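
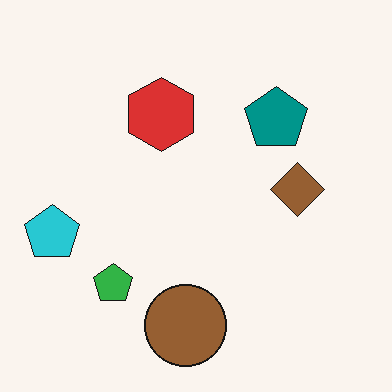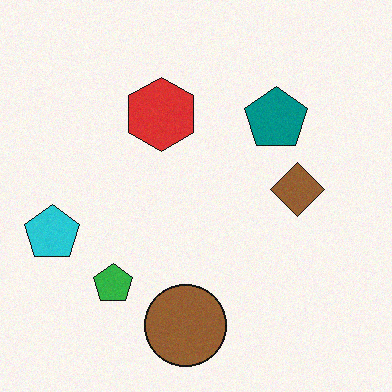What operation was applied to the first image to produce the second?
It was degraded with light additive noise.

Random speckle covers the whole image, including the flat background.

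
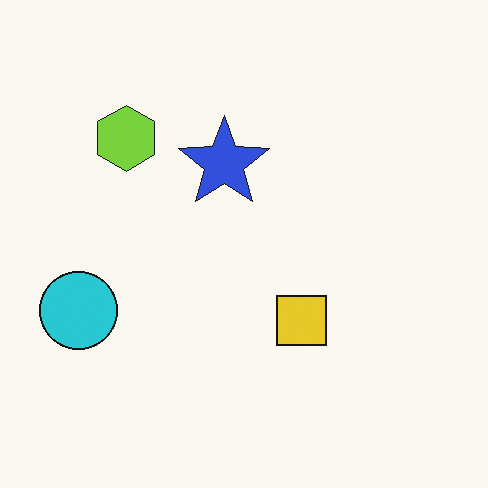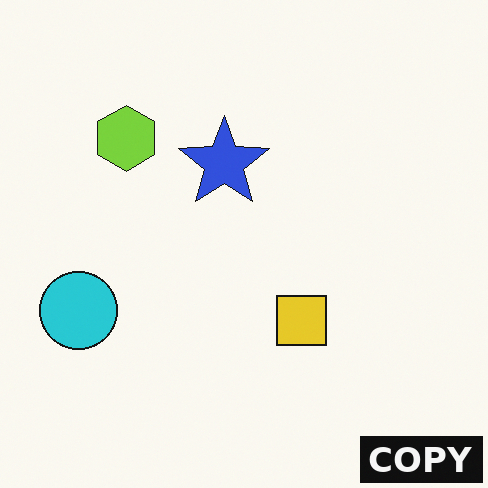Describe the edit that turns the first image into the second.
It was watermarked with the text "COPY" in the lower-right corner.

A dark label reading "COPY" appears in the lower-right corner.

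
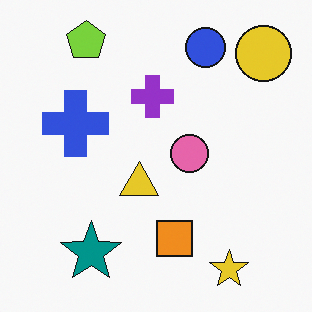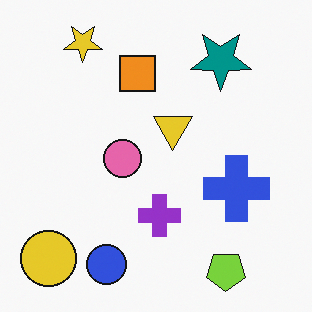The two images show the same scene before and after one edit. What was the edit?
The transformation is: rotated 180°.

The yellow circle sits in the top-right of the first image and the bottom-left of the second — consistent with a whole-image 180° rotation.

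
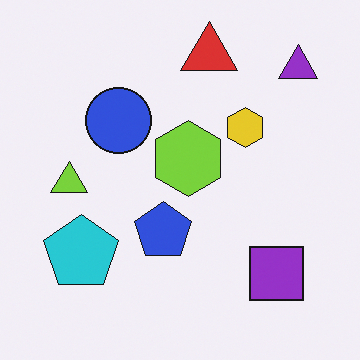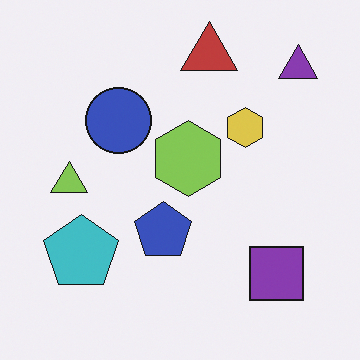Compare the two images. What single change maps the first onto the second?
The image was slightly desaturated.

All colors are more muted and greyish — a global saturation change.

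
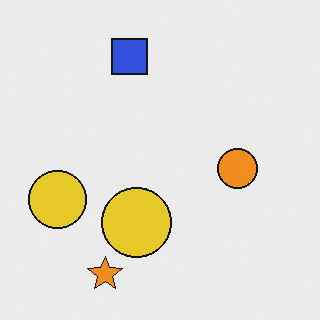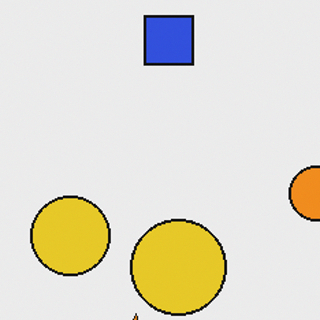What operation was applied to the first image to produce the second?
It was cropped to a modestly smaller region and rescaled.

The visible shapes are larger and the field of view is narrower; shapes near the original edges may be partly or wholly outside the frame — a crop-and-rescale.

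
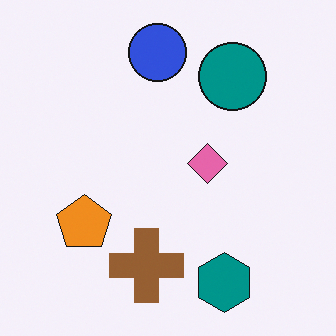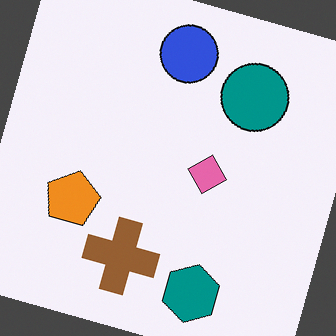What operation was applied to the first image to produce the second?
The second image is the first rotated clockwise by a clearly visible amount.

Every shape is tilted by the same angle and the image corners show triangular fill wedges — a whole-image rotation by a non-right angle.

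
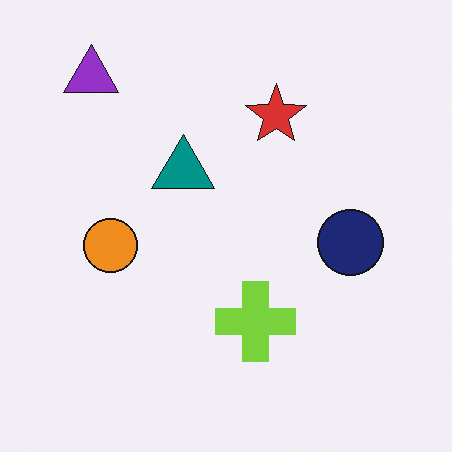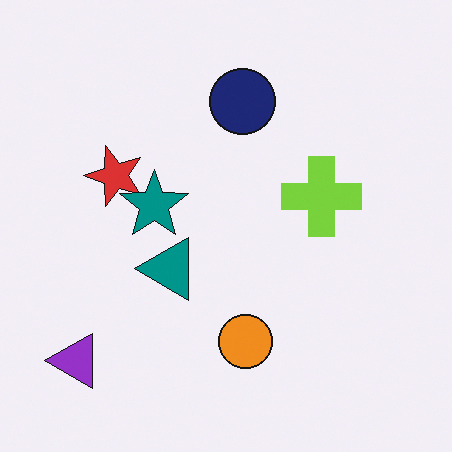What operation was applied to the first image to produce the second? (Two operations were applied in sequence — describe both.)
This is the original image rotated 90° counter-clockwise, then overlaid with an additional teal star.

The purple triangle sits in the top-left of the first image and the bottom-left of the second — consistent with a whole-image 90° counter-clockwise rotation. A teal star appears in the second image that is absent from the first.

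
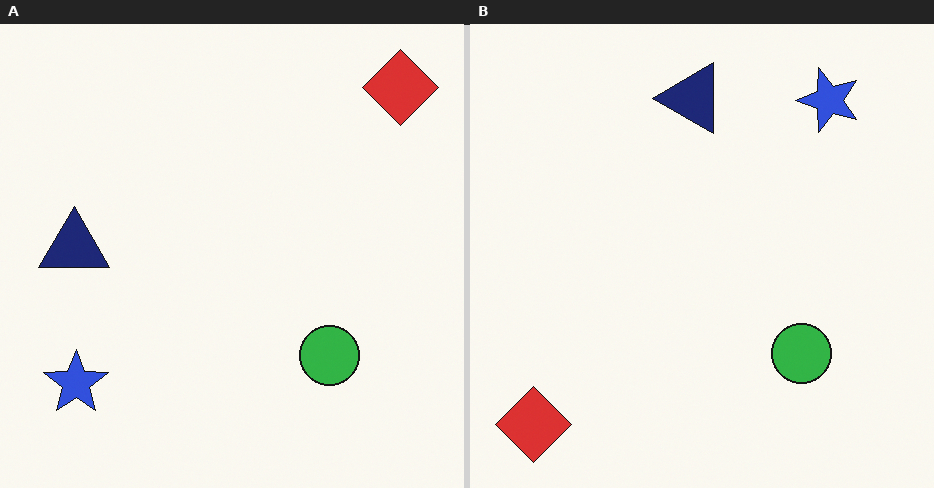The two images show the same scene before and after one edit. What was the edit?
It was transposed (reflected across the top-left ↔ bottom-right diagonal).

Shapes have swapped their row and column positions — what was in the top-right is now in the bottom-left — a diagonal reflection.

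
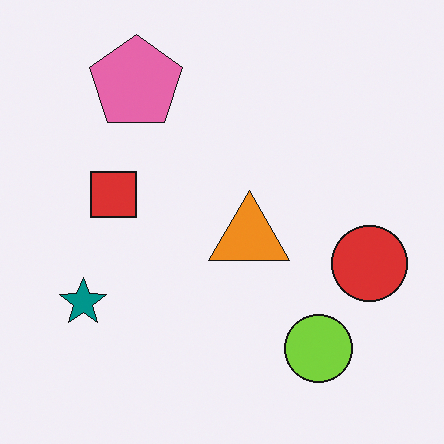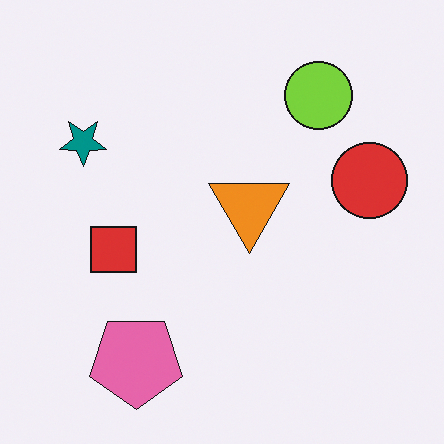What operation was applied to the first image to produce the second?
It was flipped vertically (top ↔ bottom).

The pink pentagon is in the top-left of the first image and the bottom-left of the second — shapes on opposite sides of the horizontal midline have swapped in a mirror flip.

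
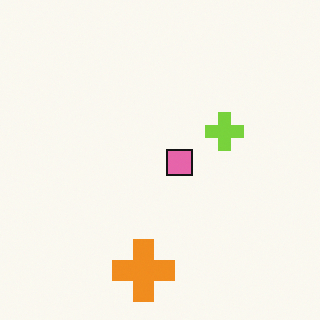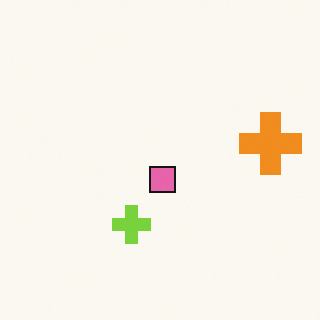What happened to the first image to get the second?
The transformation is: transposed (reflected across the top-left ↔ bottom-right diagonal).

Shapes have swapped their row and column positions — what was in the top-right is now in the bottom-left — a diagonal reflection.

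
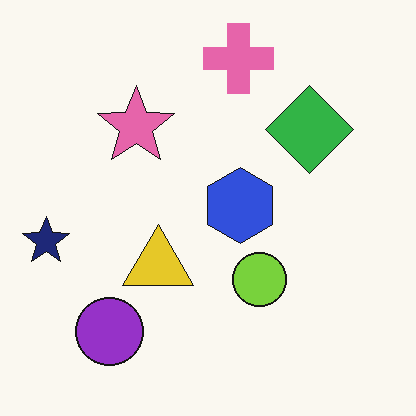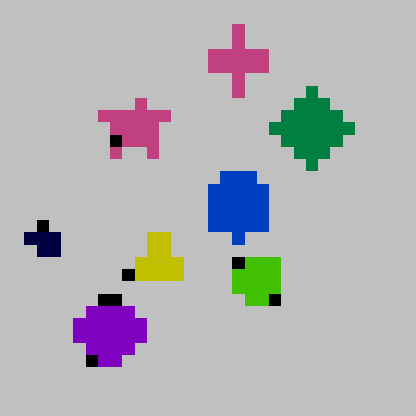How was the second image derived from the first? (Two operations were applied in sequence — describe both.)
It was aggressively posterized, then heavily pixelated into large blocks.

Each flat color has snapped to a coarser quantized level — most visibly, the near-white background has dropped to a flat grey. Shapes are reduced to large square blocks; fine edges and outlines are lost — a downscale-then-upscale (mosaic) effect.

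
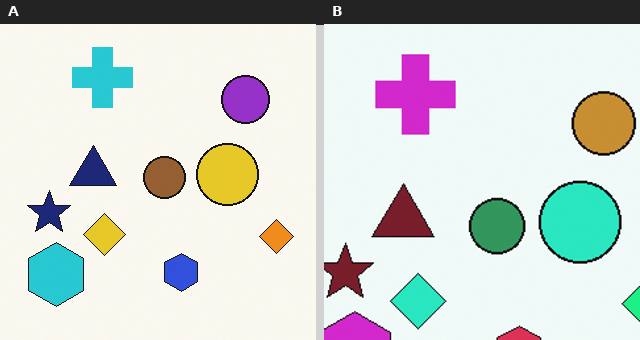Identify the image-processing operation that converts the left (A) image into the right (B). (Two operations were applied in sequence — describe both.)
The right (B) image is the left (A) cropped slightly and scaled back up, then hue-shifted by a moderate amount.

The visible shapes are larger and the field of view is narrower; shapes near the original edges may be partly or wholly outside the frame — a crop-and-rescale. Every shape's color has rotated by the same amount around the hue wheel — a uniform hue shift.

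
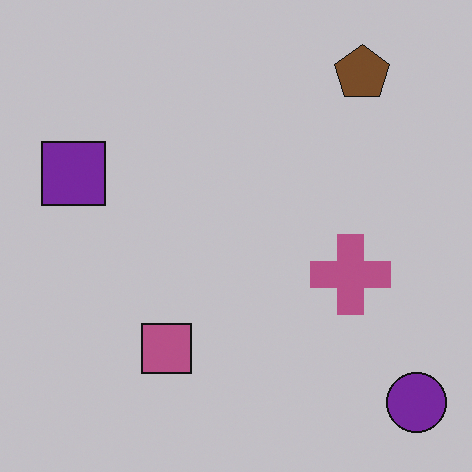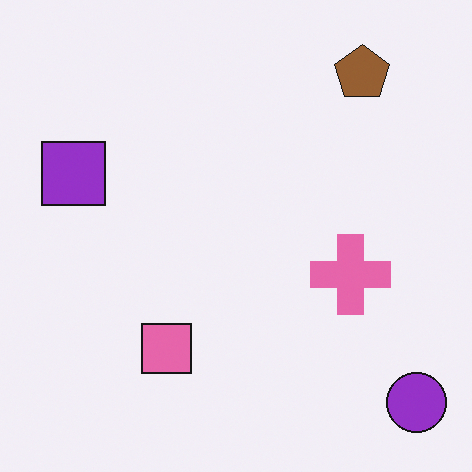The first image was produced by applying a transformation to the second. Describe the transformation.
The first image is the second slightly darkened.

Every pixel — background and shapes alike — is uniformly darkened.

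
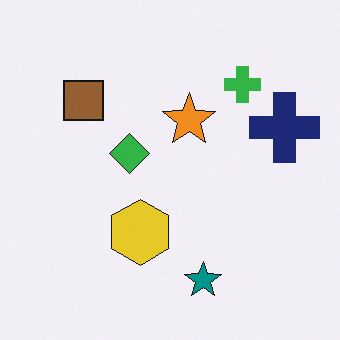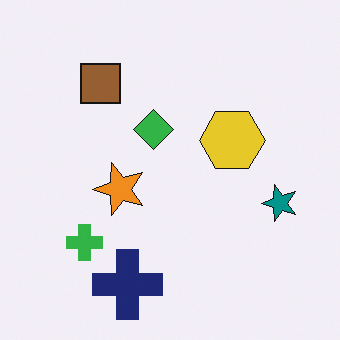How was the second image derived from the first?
Transposed (reflected across the top-left ↔ bottom-right diagonal).

Shapes have swapped their row and column positions — what was in the top-right is now in the bottom-left — a diagonal reflection.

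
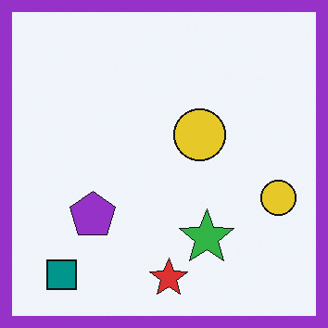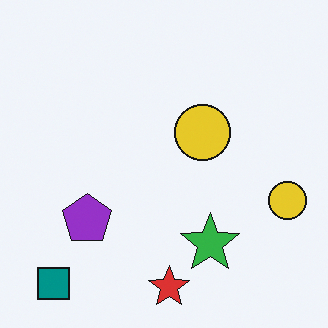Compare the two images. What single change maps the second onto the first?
The image was framed with a purple border.

A solid purple frame runs around the edge of the first image, with the content slightly shrunk inside it.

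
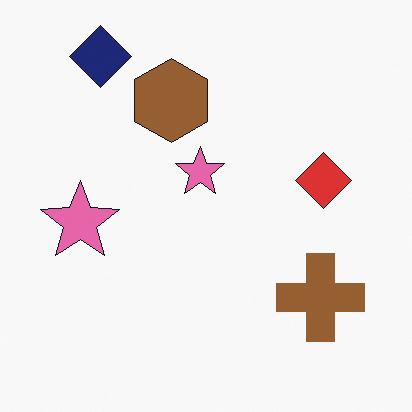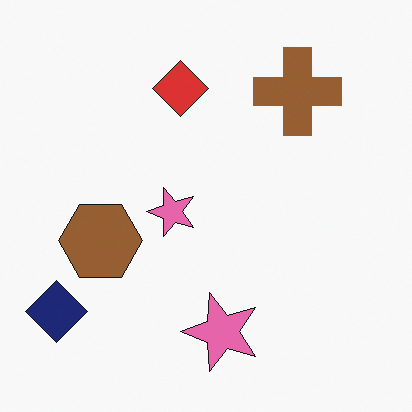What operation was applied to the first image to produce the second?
The second image is the first rotated 90° counter-clockwise.

The navy diamond sits in the top-left of the first image and the bottom-left of the second — consistent with a whole-image 90° counter-clockwise rotation.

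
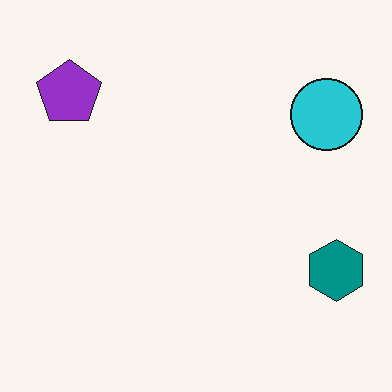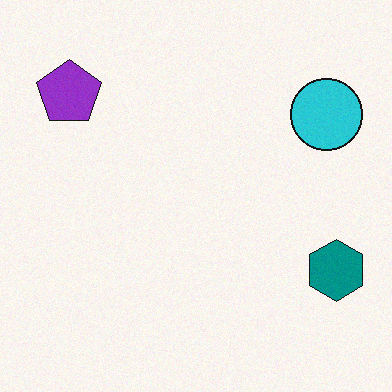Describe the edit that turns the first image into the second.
This is the original image degraded with light additive noise.

Random speckle covers the whole image, including the flat background.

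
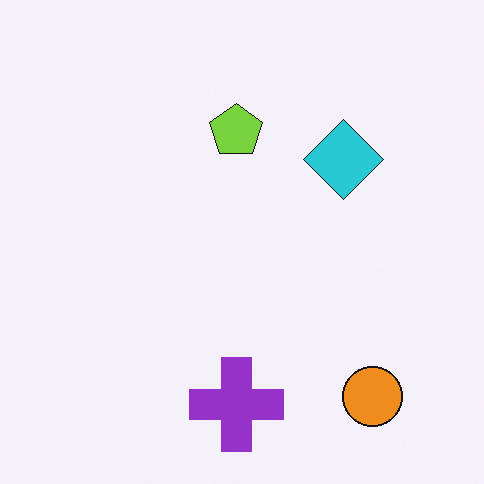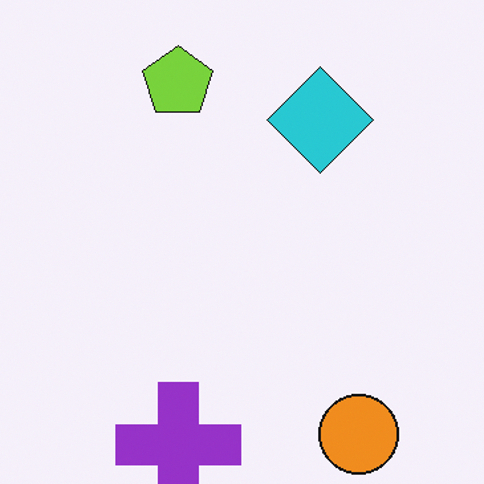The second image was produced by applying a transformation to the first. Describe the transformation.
This is the original image cropped to a modestly smaller region and rescaled.

The visible shapes are larger and the field of view is narrower; shapes near the original edges may be partly or wholly outside the frame — a crop-and-rescale.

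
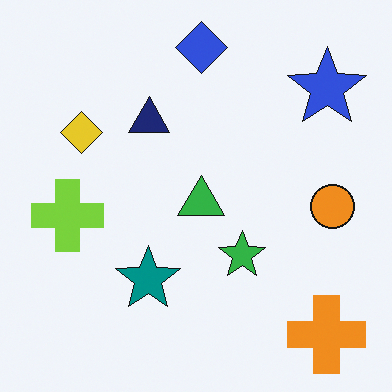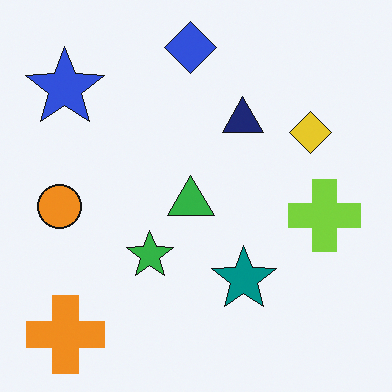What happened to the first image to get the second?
It was flipped horizontally (left ↔ right).

The orange circle is in the right of the first image and the left of the second — shapes on opposite sides of the vertical midline have swapped in a mirror flip.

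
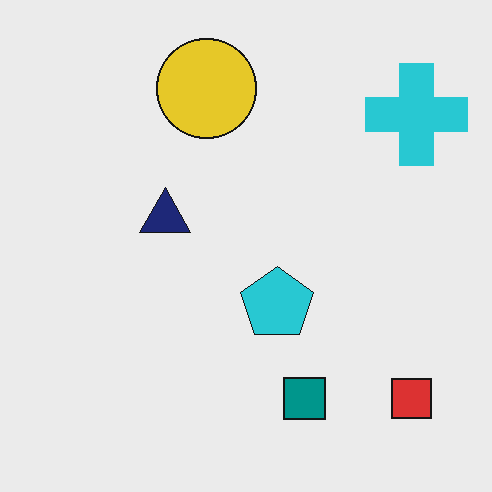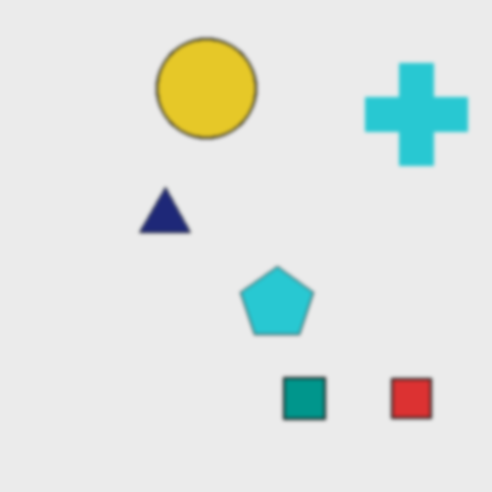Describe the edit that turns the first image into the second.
The image was given a subtle gaussian blur.

Shape edges and outlines are uniformly softened across the whole image.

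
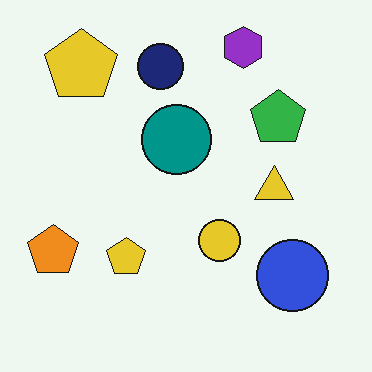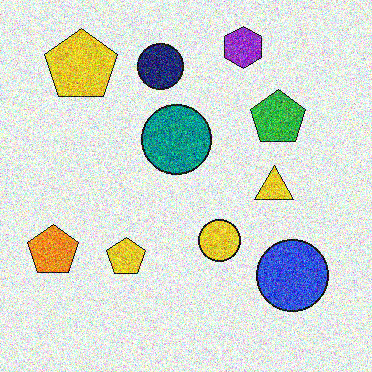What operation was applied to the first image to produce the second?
It was degraded with a thick layer of grain.

Random speckle covers the whole image, including the flat background.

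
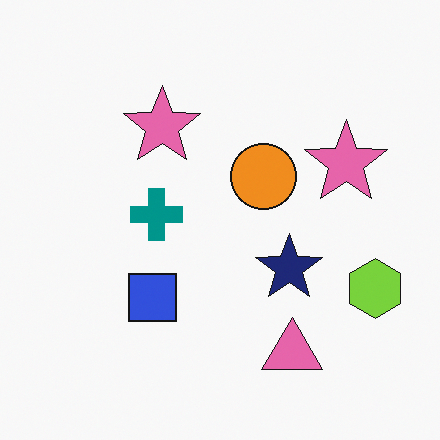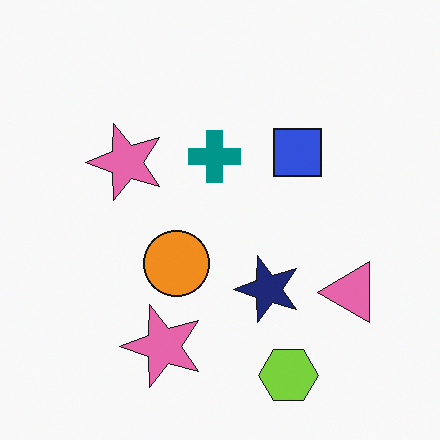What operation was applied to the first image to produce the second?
It was transposed (reflected across the top-left ↔ bottom-right diagonal).

Shapes have swapped their row and column positions — what was in the top-right is now in the bottom-left — a diagonal reflection.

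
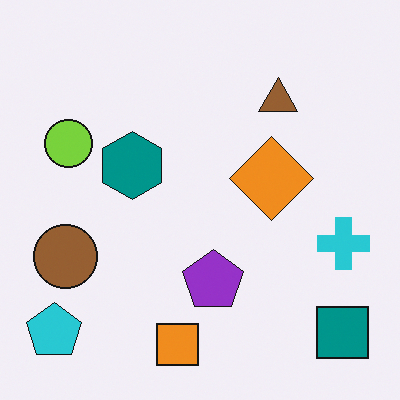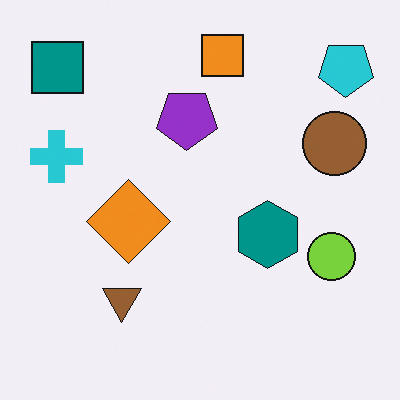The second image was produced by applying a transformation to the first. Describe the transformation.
This is the original image rotated 180°.

The cyan pentagon sits in the bottom-left of the first image and the top-right of the second — consistent with a whole-image 180° rotation.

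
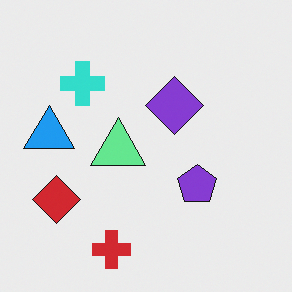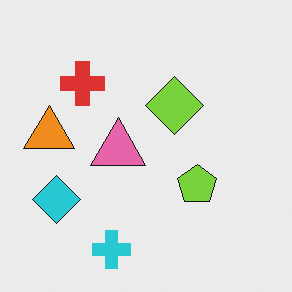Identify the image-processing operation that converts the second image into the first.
Hue-shifted by a large amount.

Every shape's color has rotated by the same amount around the hue wheel — a uniform hue shift.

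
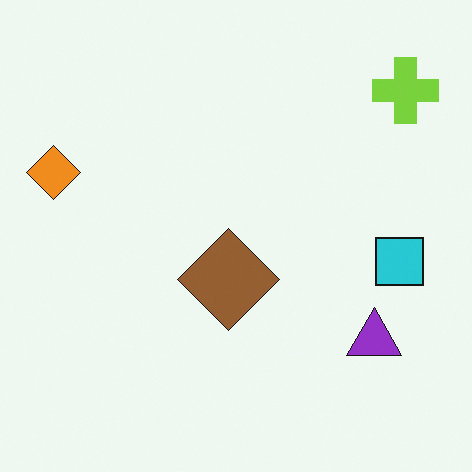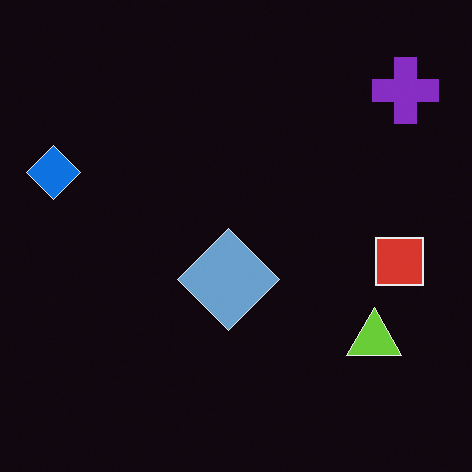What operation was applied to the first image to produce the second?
The transformation is: color-inverted (negative).

The light background has become dark and every shape's color is its complement — a photographic negative.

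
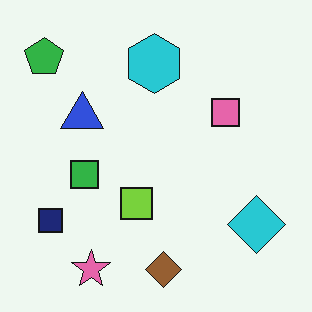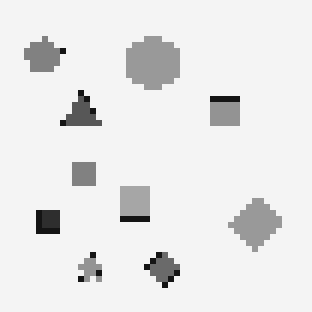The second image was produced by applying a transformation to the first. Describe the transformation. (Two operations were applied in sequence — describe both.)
The image was converted to grayscale, then moderately pixelated.

All color is removed — every shape is now a shade of grey. Shapes are reduced to large square blocks; fine edges and outlines are lost — a downscale-then-upscale (mosaic) effect.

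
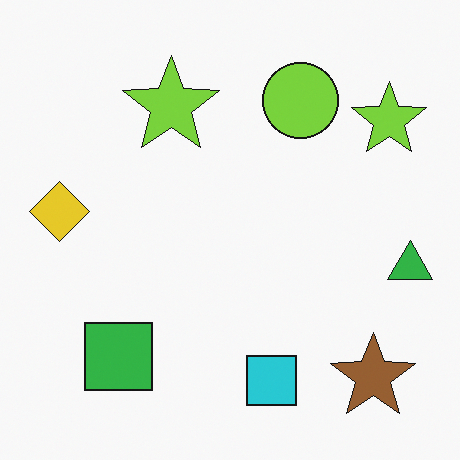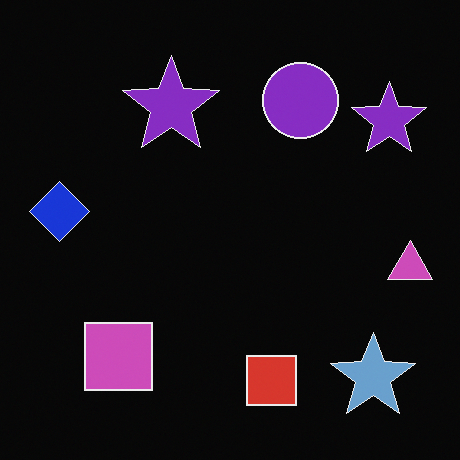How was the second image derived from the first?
This is the original image color-inverted (negative).

The light background has become dark and every shape's color is its complement — a photographic negative.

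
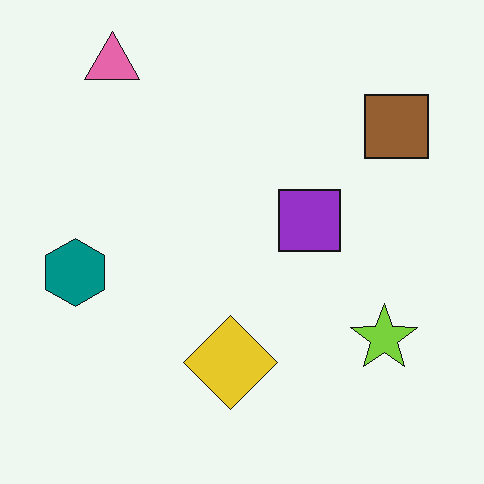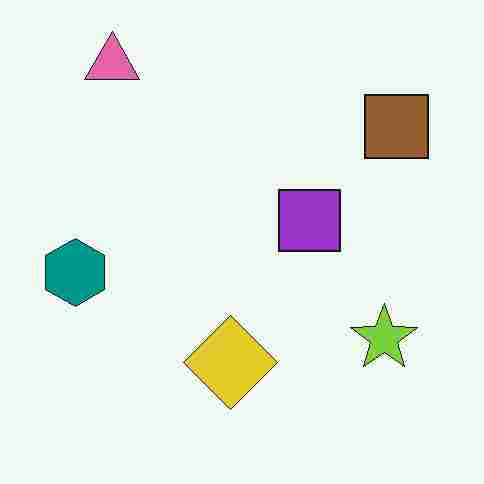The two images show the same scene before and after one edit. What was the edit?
The transformation is: heavily JPEG-compressed with obvious blocking artifacts.

Blocky 8×8 compression artifacts appear around shape edges and the flat background shows ringing — characteristic JPEG degradation.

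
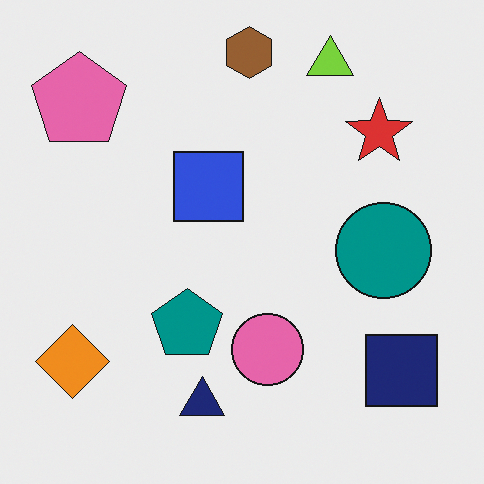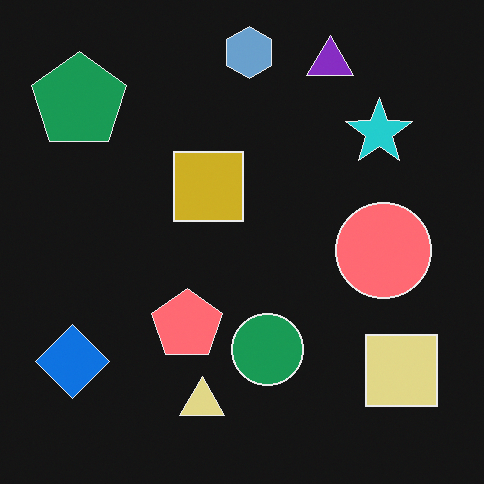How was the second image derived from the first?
The second image is the first color-inverted (negative).

The light background has become dark and every shape's color is its complement — a photographic negative.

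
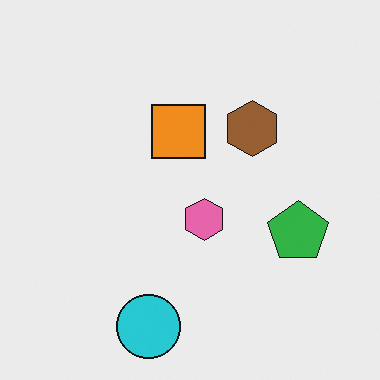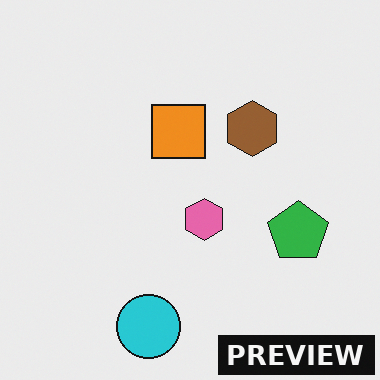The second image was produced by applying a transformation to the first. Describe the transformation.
The second image is the first watermarked with the text "PREVIEW" in the lower-right corner.

A dark label reading "PREVIEW" appears in the lower-right corner.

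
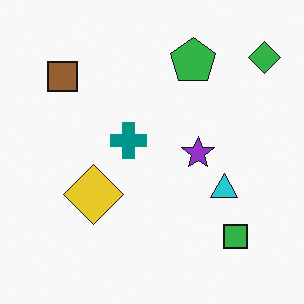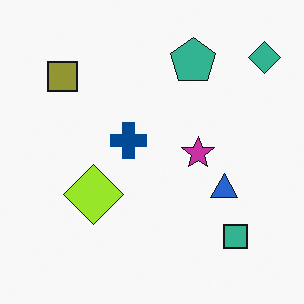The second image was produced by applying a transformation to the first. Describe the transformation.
The image was hue-shifted by a small amount.

Every shape's color has rotated by the same amount around the hue wheel — a uniform hue shift.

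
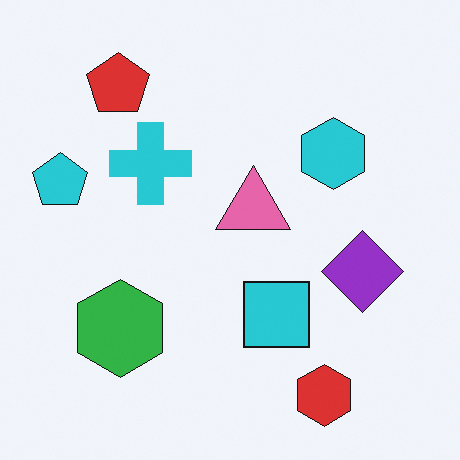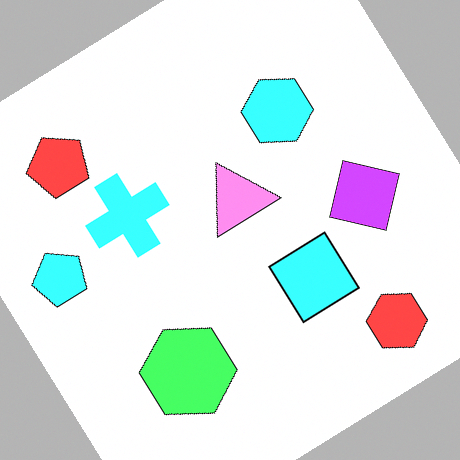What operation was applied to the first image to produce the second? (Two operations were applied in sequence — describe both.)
The transformation is: substantially brightened, then rotated counter-clockwise by a large amount — several tens of degrees.

Every pixel — background and shapes alike — is uniformly brightened. Every shape is tilted by the same angle and the image corners show triangular fill wedges — a whole-image rotation by a non-right angle.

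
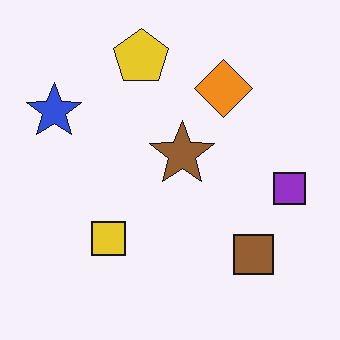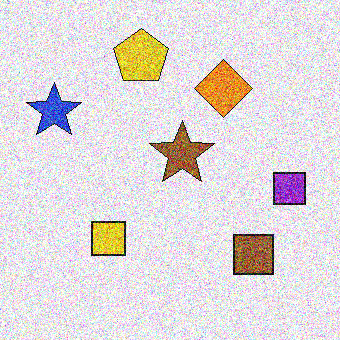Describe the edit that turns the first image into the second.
Degraded with a thick layer of grain.

Random speckle covers the whole image, including the flat background.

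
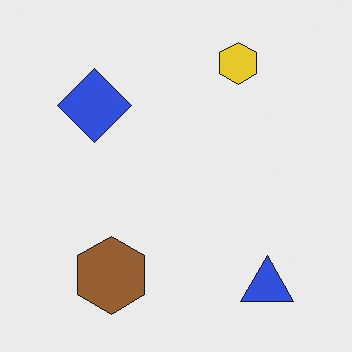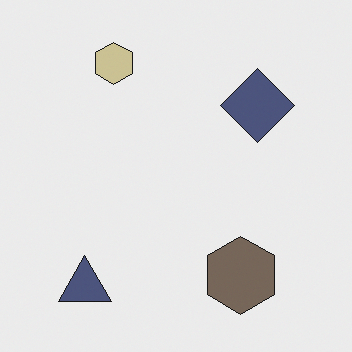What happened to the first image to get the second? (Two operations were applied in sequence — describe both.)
This is the original image made much more muted (saturation change), then flipped horizontally (left ↔ right).

All colors are more muted and greyish — a global saturation change. The blue triangle is in the bottom-right of the first image and the bottom-left of the second — shapes on opposite sides of the vertical midline have swapped in a mirror flip.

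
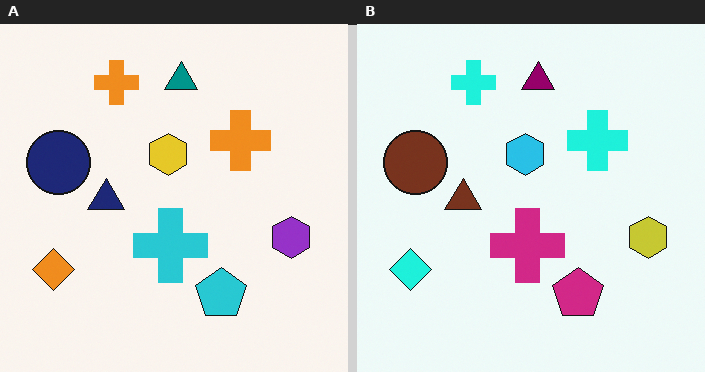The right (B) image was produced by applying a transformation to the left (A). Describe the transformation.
This is the original image hue-shifted by a moderate amount.

Every shape's color has rotated by the same amount around the hue wheel — a uniform hue shift.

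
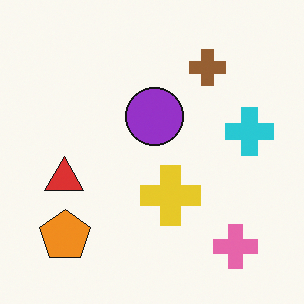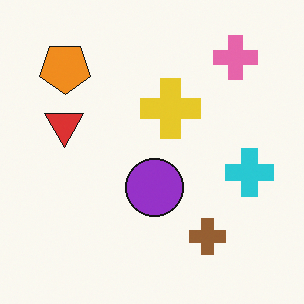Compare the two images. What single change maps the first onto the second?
It was flipped vertically (top ↔ bottom).

The pink cross is in the bottom-right of the first image and the top-right of the second — shapes on opposite sides of the horizontal midline have swapped in a mirror flip.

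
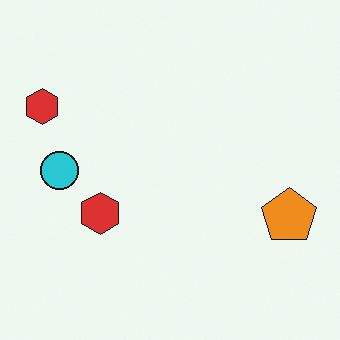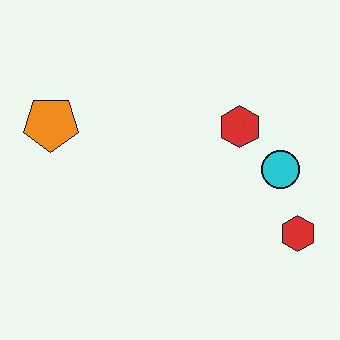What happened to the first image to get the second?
The second image is the first rotated 180°.

The orange pentagon sits in the right of the first image and the left of the second — consistent with a whole-image 180° rotation.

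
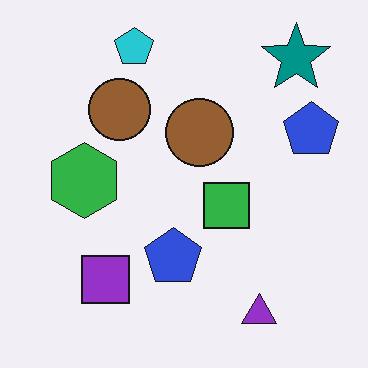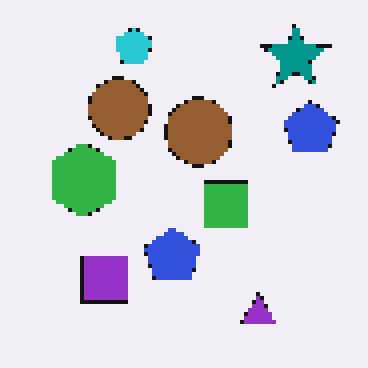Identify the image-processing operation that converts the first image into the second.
This is the original image mildly pixelated.

Shapes are reduced to large square blocks; fine edges and outlines are lost — a downscale-then-upscale (mosaic) effect.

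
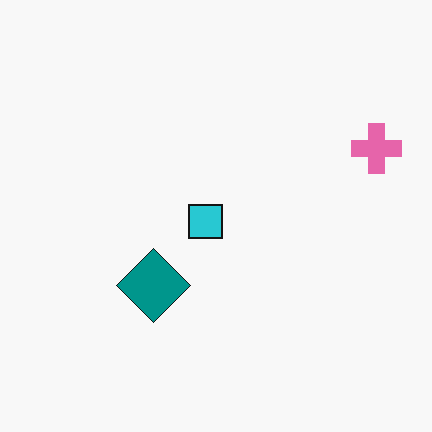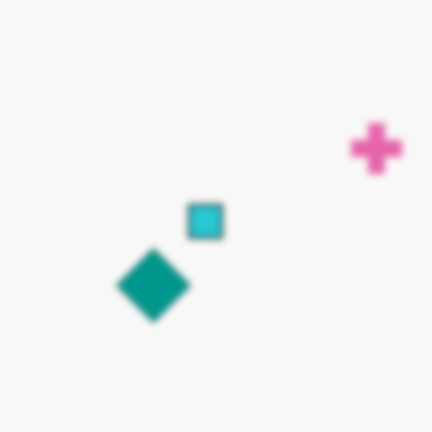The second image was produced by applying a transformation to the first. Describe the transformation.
Moderately blurred.

Shape edges and outlines are uniformly softened across the whole image.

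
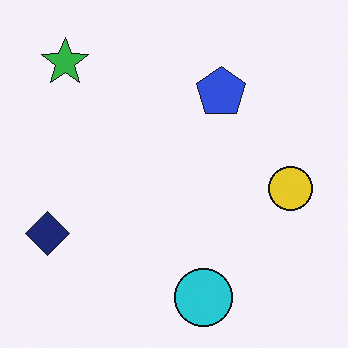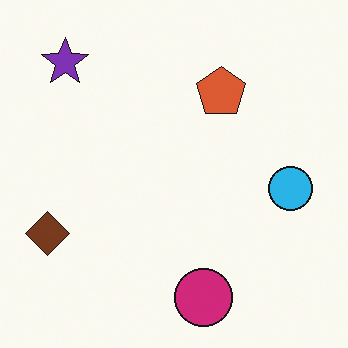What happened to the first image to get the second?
Hue-shifted through roughly a third of the color wheel.

Every shape's color has rotated by the same amount around the hue wheel — a uniform hue shift.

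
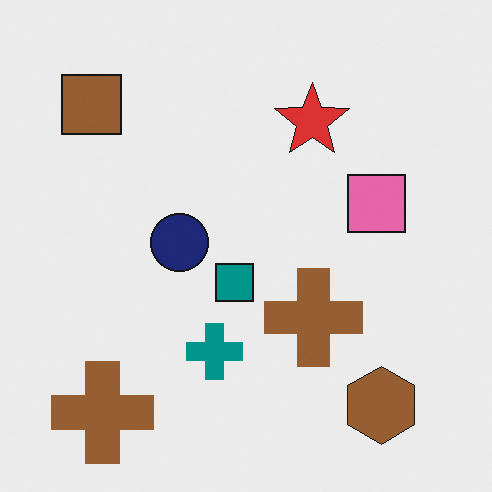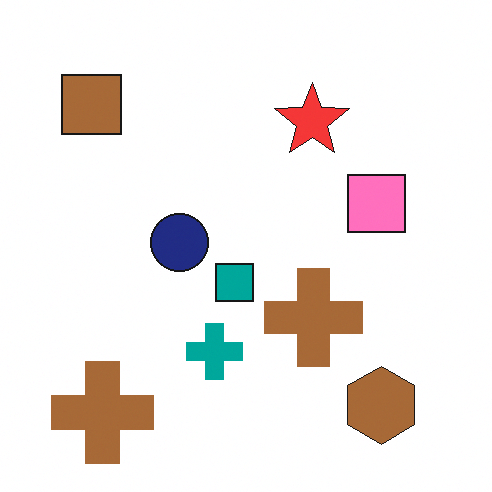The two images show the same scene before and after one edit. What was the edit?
The transformation is: brightened a little.

Every pixel — background and shapes alike — is uniformly brightened.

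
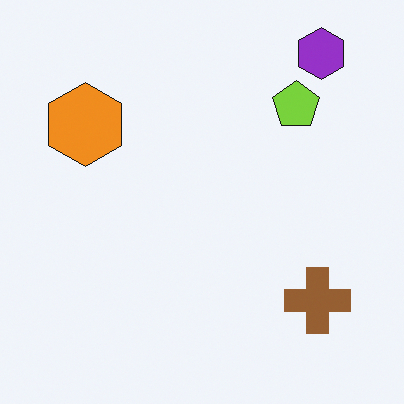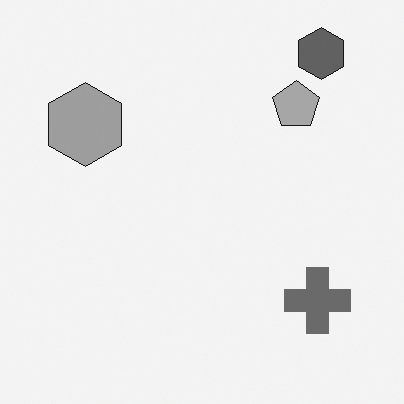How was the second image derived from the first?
The image was converted to grayscale.

All color is removed — every shape is now a shade of grey.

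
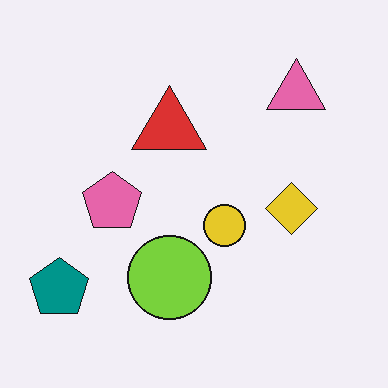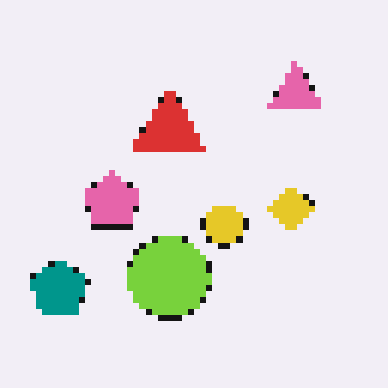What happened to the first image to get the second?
The image was moderately pixelated.

Shapes are reduced to large square blocks; fine edges and outlines are lost — a downscale-then-upscale (mosaic) effect.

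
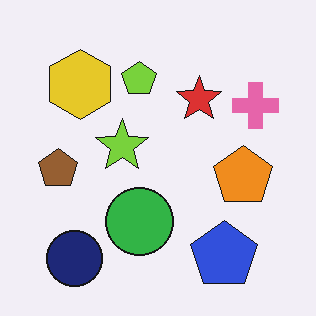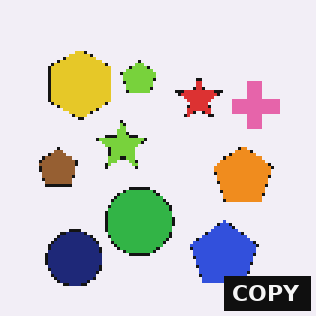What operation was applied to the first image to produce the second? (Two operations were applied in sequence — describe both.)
This is the original image mildly pixelated, then watermarked with the text "COPY" in the lower-right corner.

Shapes are reduced to large square blocks; fine edges and outlines are lost — a downscale-then-upscale (mosaic) effect. A dark label reading "COPY" appears in the lower-right corner.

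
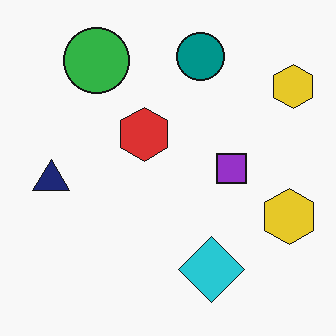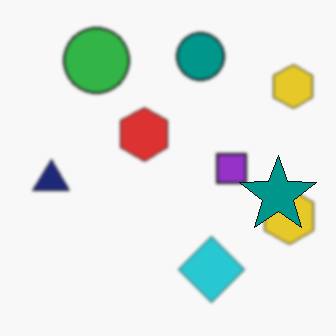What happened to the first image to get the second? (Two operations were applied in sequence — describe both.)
The second image is the first given a subtle gaussian blur, then overlaid with an additional teal star.

Shape edges and outlines are uniformly softened across the whole image. A teal star appears in the second image that is absent from the first.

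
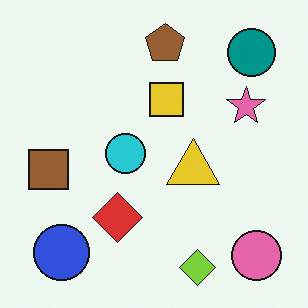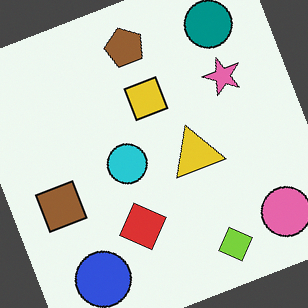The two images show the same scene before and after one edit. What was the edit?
The image was rotated counter-clockwise by a clearly visible amount.

Every shape is tilted by the same angle and the image corners show triangular fill wedges — a whole-image rotation by a non-right angle.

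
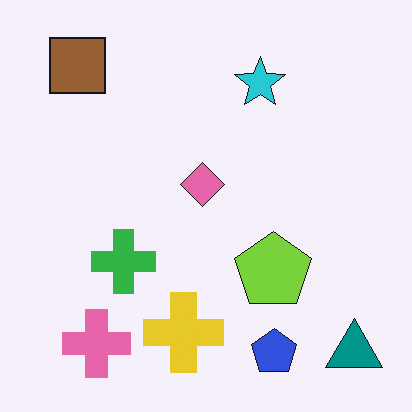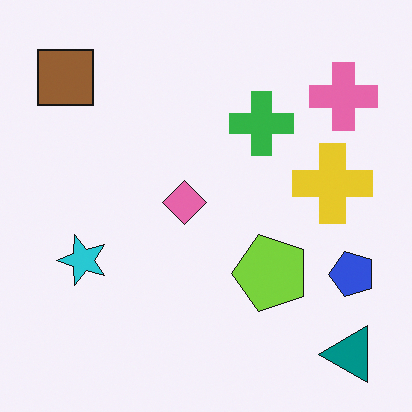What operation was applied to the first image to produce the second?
It was transposed (reflected across the top-left ↔ bottom-right diagonal).

Shapes have swapped their row and column positions — what was in the top-right is now in the bottom-left — a diagonal reflection.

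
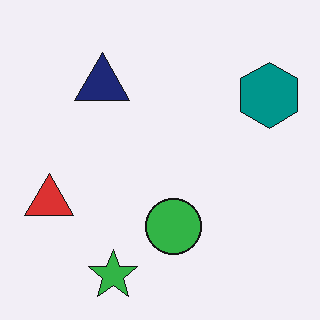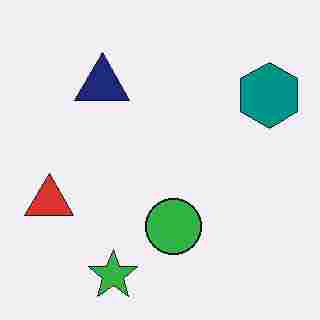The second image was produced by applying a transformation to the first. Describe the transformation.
This is the original image degraded with heavy JPEG compression.

Blocky 8×8 compression artifacts appear around shape edges and the flat background shows ringing — characteristic JPEG degradation.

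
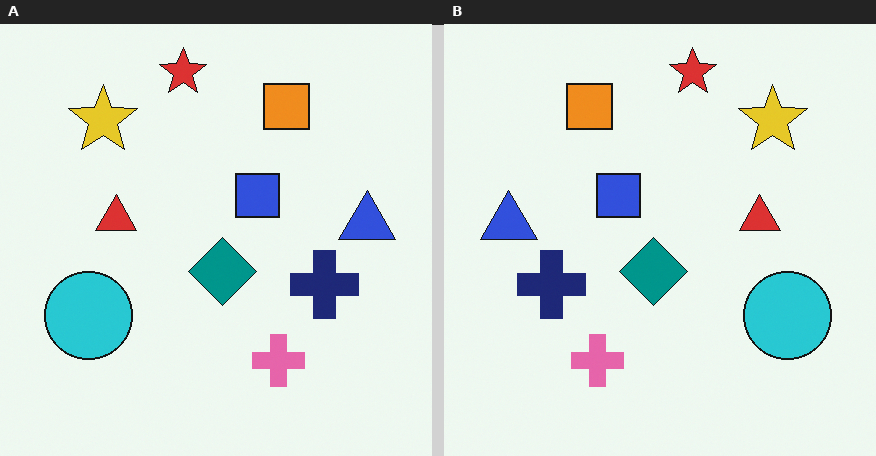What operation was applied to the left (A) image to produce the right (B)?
The image was flipped horizontally (left ↔ right).

The blue triangle is in the right of the left (A) image and the left of the right (B) — shapes on opposite sides of the vertical midline have swapped in a mirror flip.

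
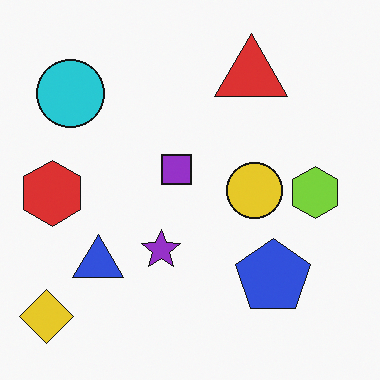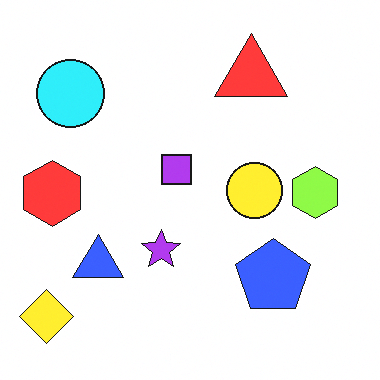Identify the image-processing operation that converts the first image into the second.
It was brightened a little.

Every pixel — background and shapes alike — is uniformly brightened.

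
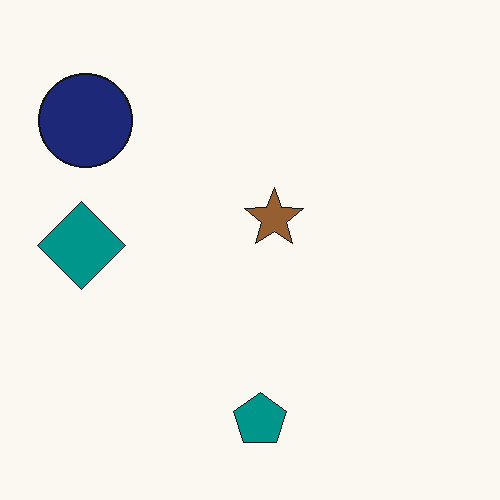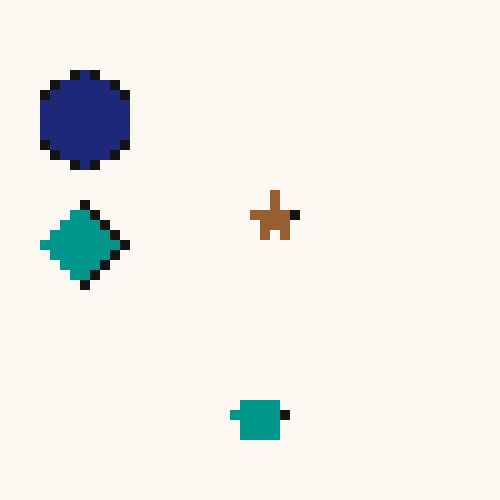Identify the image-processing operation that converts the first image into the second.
The second image is the first coarsely pixelated.

Shapes are reduced to large square blocks; fine edges and outlines are lost — a downscale-then-upscale (mosaic) effect.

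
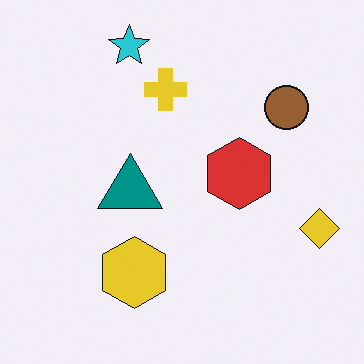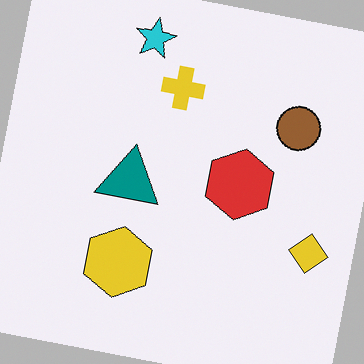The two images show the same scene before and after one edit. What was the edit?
The image was rotated clockwise by a few degrees.

Every shape is tilted by the same angle and the image corners show triangular fill wedges — a whole-image rotation by a non-right angle.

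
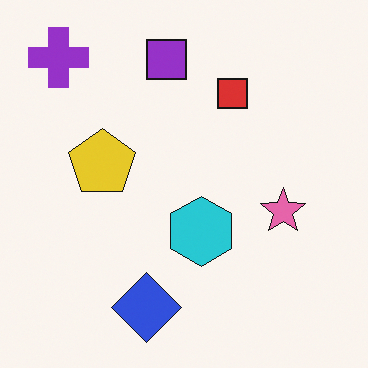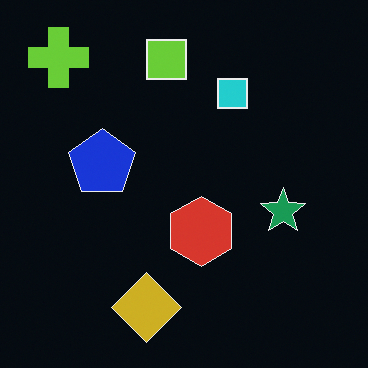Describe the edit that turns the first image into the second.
The transformation is: color-inverted (negative).

The light background has become dark and every shape's color is its complement — a photographic negative.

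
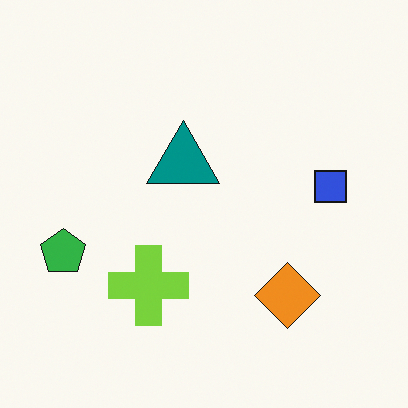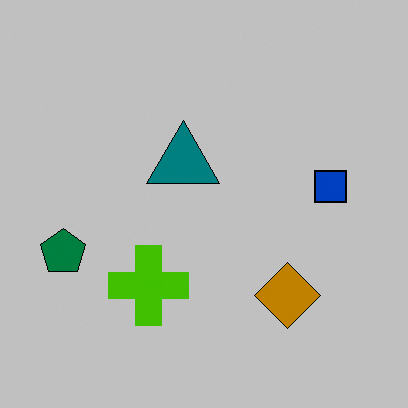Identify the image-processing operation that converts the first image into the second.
It was heavily posterized to just a handful of flat colors.

Each flat color has snapped to a coarser quantized level — most visibly, the near-white background has dropped to a flat grey.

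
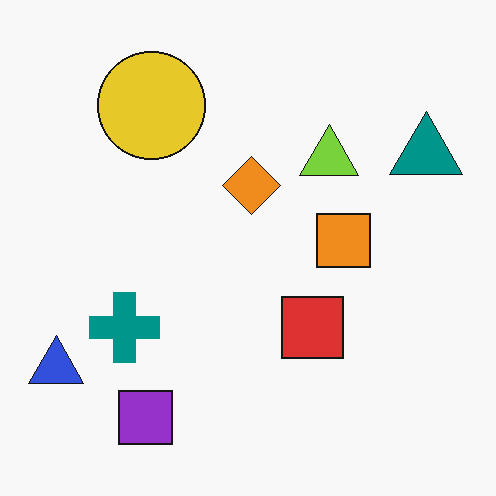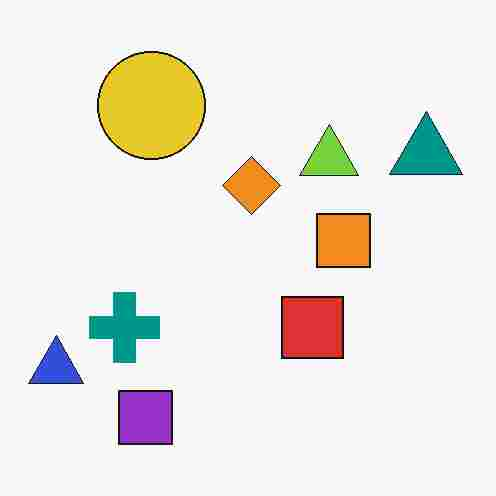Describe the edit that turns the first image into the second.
This is the original image degraded with heavy JPEG compression.

Blocky 8×8 compression artifacts appear around shape edges and the flat background shows ringing — characteristic JPEG degradation.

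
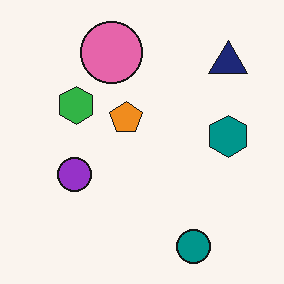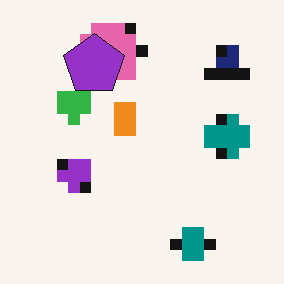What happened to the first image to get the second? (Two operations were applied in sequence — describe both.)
The second image is the first coarsely pixelated, then overlaid with an additional purple pentagon.

Shapes are reduced to large square blocks; fine edges and outlines are lost — a downscale-then-upscale (mosaic) effect. A purple pentagon appears in the second image that is absent from the first.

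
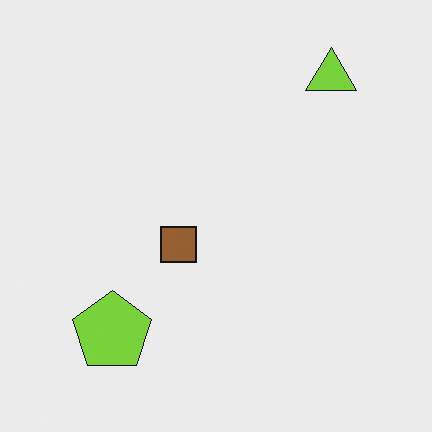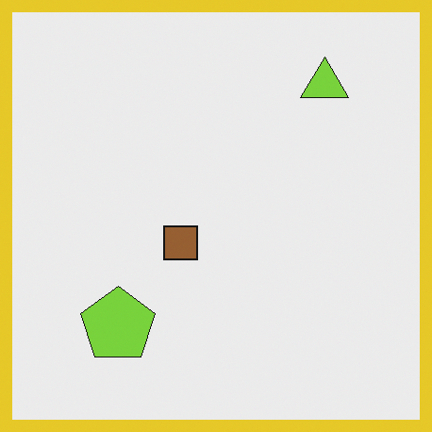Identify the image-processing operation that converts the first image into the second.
The image was framed with a yellow border.

A solid yellow frame runs around the edge of the second image, with the content slightly shrunk inside it.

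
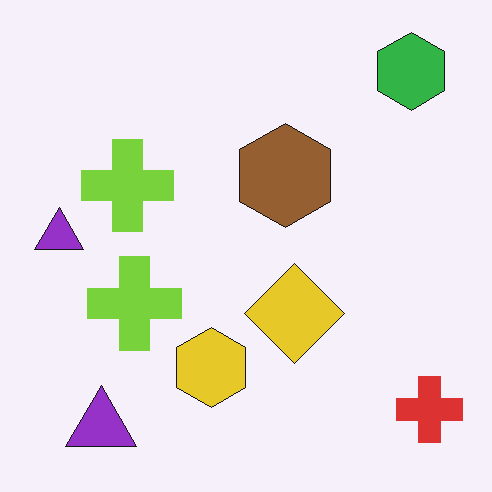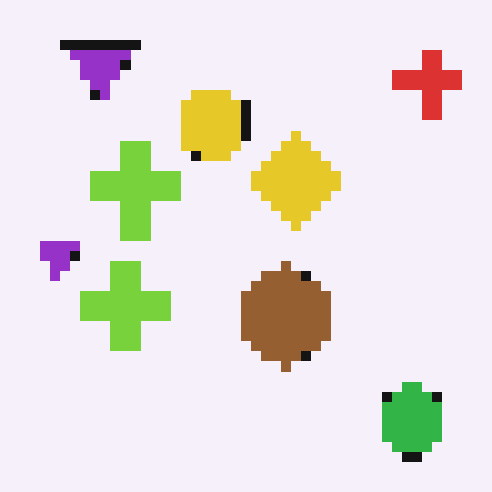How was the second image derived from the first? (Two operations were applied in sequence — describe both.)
This is the original image coarsely pixelated, then flipped vertically (top ↔ bottom).

Shapes are reduced to large square blocks; fine edges and outlines are lost — a downscale-then-upscale (mosaic) effect. The green hexagon is in the top-right of the first image and the bottom-right of the second — shapes on opposite sides of the horizontal midline have swapped in a mirror flip.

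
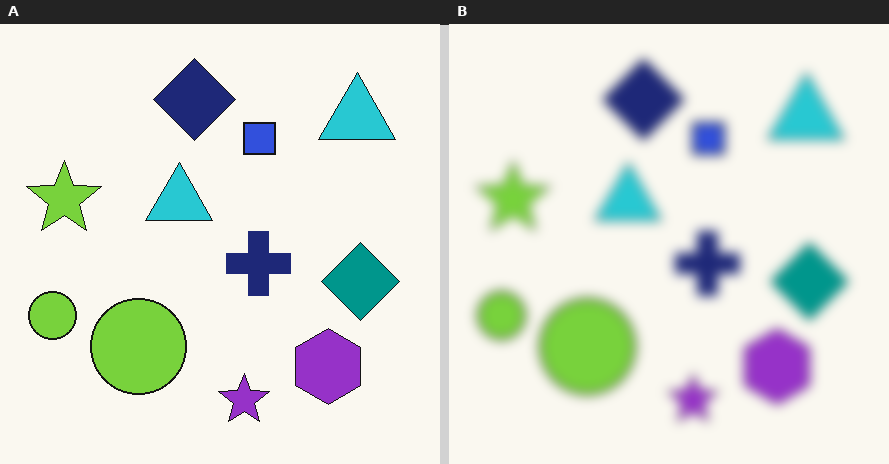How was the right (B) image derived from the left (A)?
The image was strongly gaussian-blurred.

Shape edges and outlines are uniformly softened across the whole image.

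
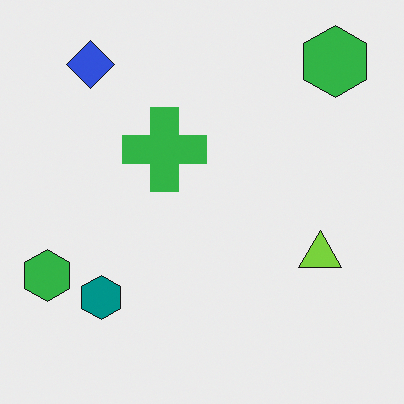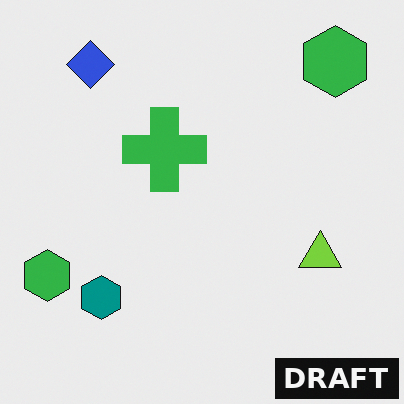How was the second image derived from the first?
The transformation is: watermarked with the text "DRAFT" in the lower-right corner.

A dark label reading "DRAFT" appears in the lower-right corner.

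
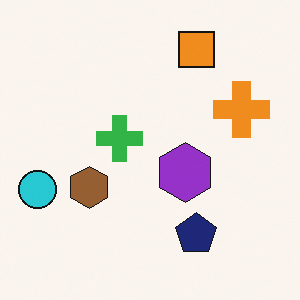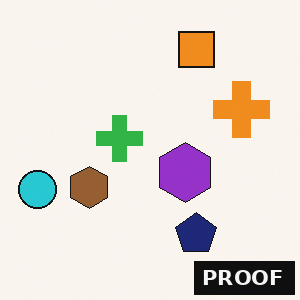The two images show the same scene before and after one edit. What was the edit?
The image was watermarked with the text "PROOF" in the lower-right corner.

A dark label reading "PROOF" appears in the lower-right corner.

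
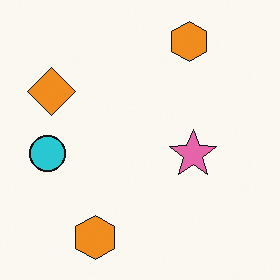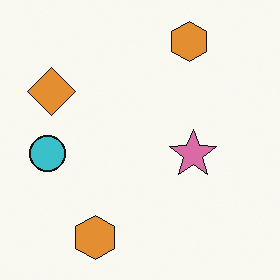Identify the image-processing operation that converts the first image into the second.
Slightly desaturated.

All colors are more muted and greyish — a global saturation change.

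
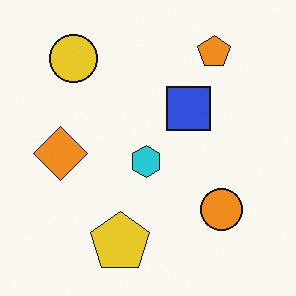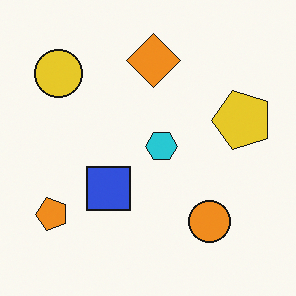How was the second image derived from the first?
The image was transposed (reflected across the top-left ↔ bottom-right diagonal).

Shapes have swapped their row and column positions — what was in the top-right is now in the bottom-left — a diagonal reflection.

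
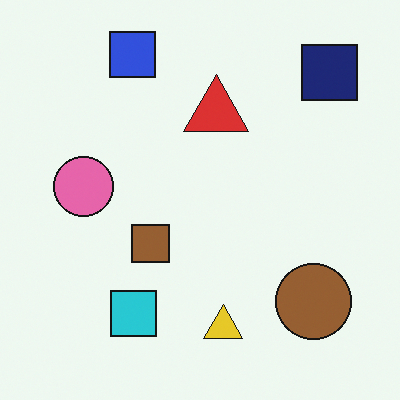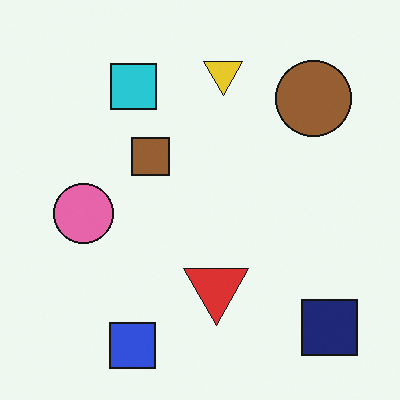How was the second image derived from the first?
The second image is the first flipped vertically (top ↔ bottom).

The blue square is in the top-left of the first image and the bottom-left of the second — shapes on opposite sides of the horizontal midline have swapped in a mirror flip.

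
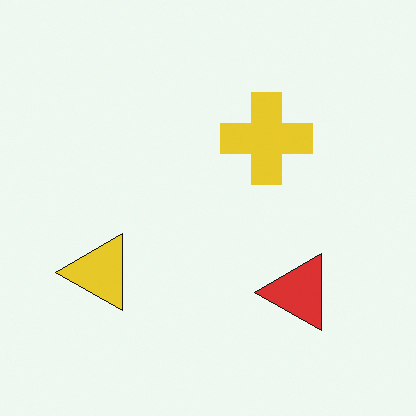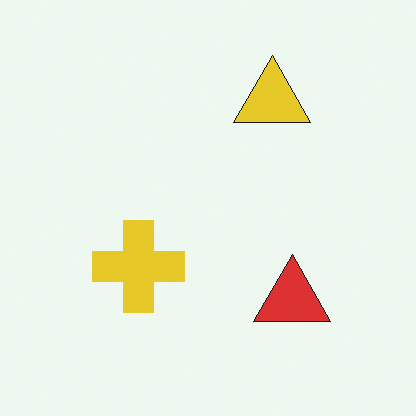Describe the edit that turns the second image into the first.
The image was transposed (reflected across the top-left ↔ bottom-right diagonal).

Shapes have swapped their row and column positions — what was in the top-right is now in the bottom-left — a diagonal reflection.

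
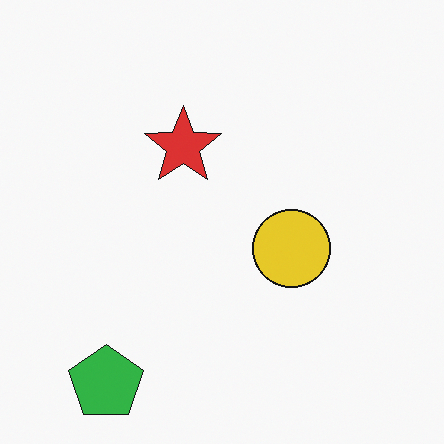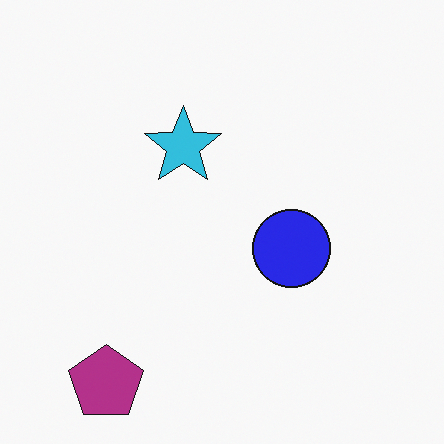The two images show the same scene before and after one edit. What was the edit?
Hue-shifted by a large amount.

Every shape's color has rotated by the same amount around the hue wheel — a uniform hue shift.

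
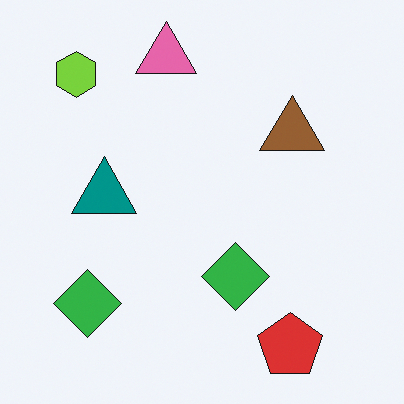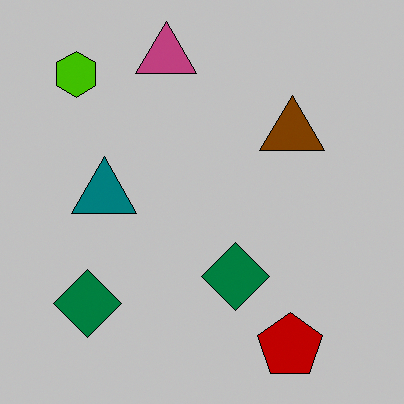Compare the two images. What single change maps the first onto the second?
The image was aggressively posterized.

Each flat color has snapped to a coarser quantized level — most visibly, the near-white background has dropped to a flat grey.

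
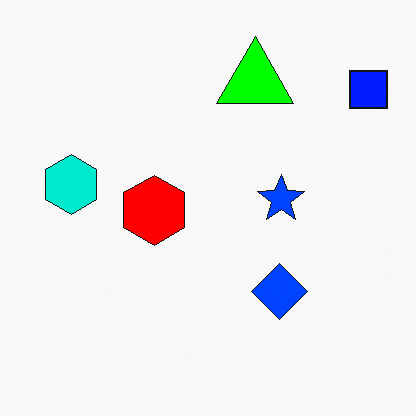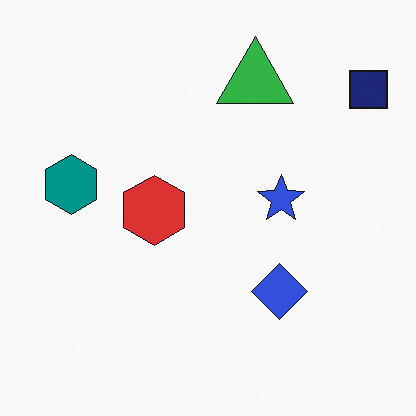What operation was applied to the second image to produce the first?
The first image is the second made much more vivid (saturation change).

All colors are more vivid — a global saturation change.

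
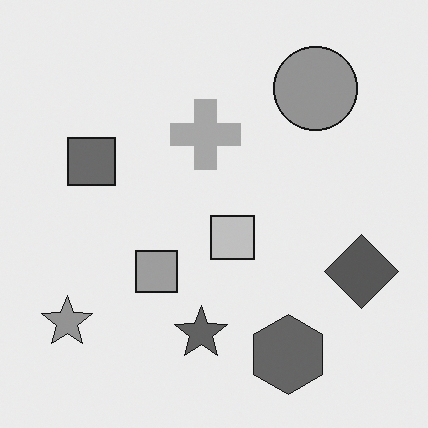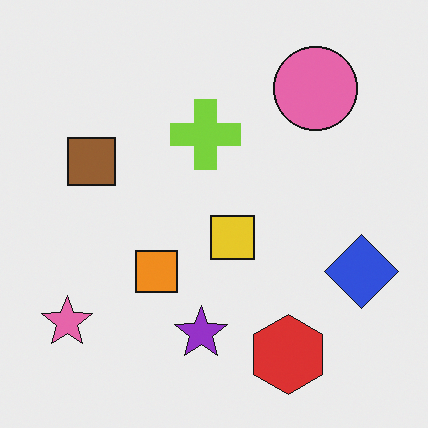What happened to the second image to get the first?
This is the original image converted to grayscale.

All color is removed — every shape is now a shade of grey.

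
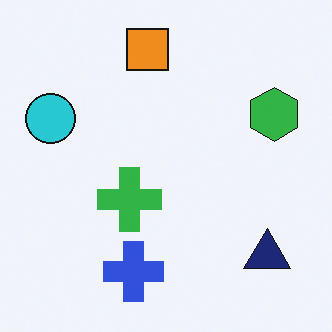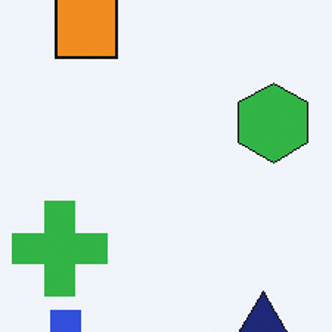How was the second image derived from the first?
The transformation is: cropped to a modestly smaller region and rescaled.

The visible shapes are larger and the field of view is narrower; shapes near the original edges may be partly or wholly outside the frame — a crop-and-rescale.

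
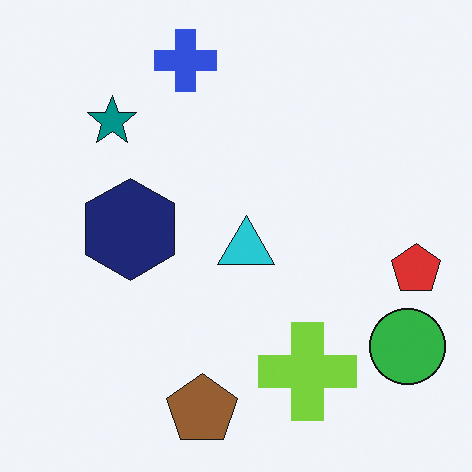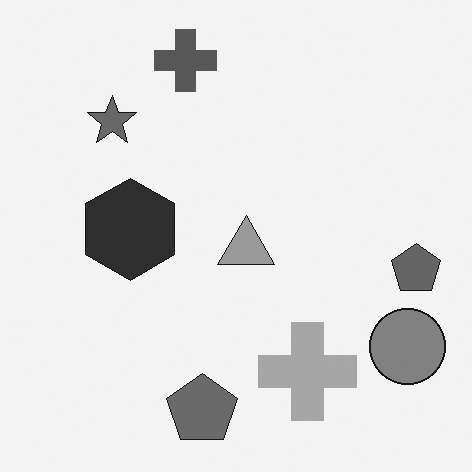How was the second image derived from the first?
The transformation is: converted to grayscale.

All color is removed — every shape is now a shade of grey.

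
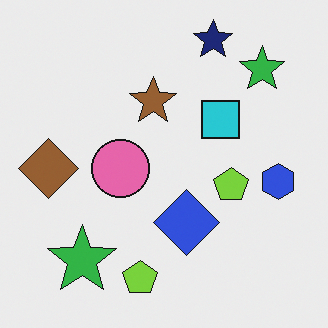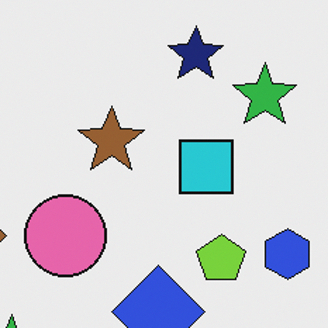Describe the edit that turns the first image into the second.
The transformation is: cropped to a modestly smaller region and rescaled.

The visible shapes are larger and the field of view is narrower; shapes near the original edges may be partly or wholly outside the frame — a crop-and-rescale.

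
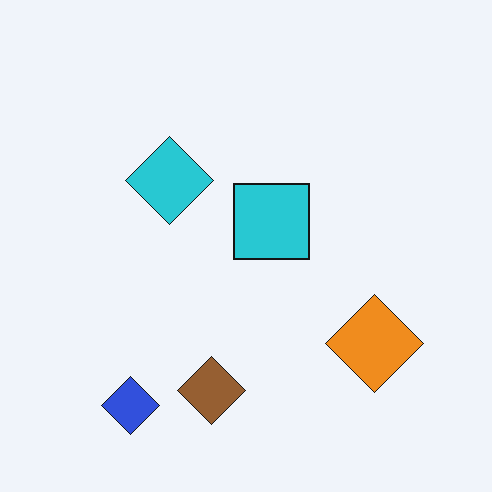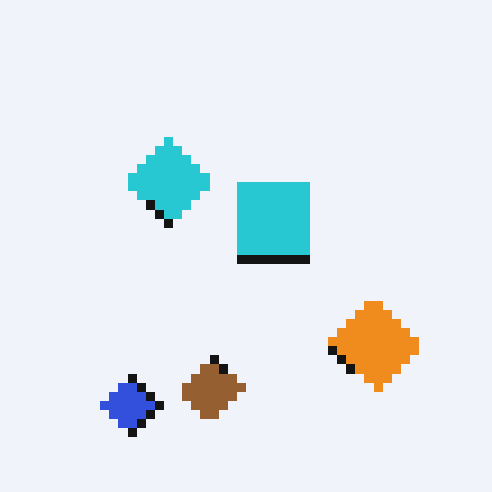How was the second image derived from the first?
It was coarsely pixelated.

Shapes are reduced to large square blocks; fine edges and outlines are lost — a downscale-then-upscale (mosaic) effect.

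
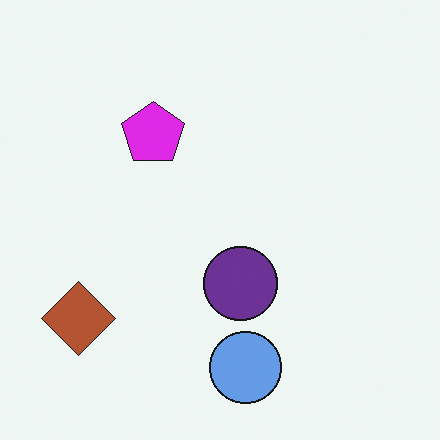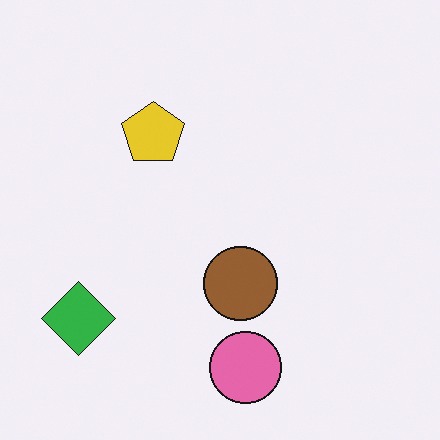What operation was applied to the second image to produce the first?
The image was hue-shifted through roughly half the color wheel.

Every shape's color has rotated by the same amount around the hue wheel — a uniform hue shift.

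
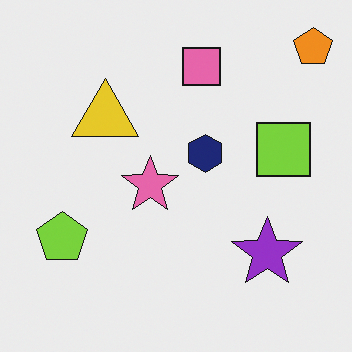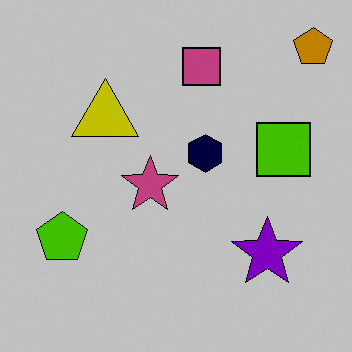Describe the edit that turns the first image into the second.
The transformation is: aggressively posterized.

Each flat color has snapped to a coarser quantized level — most visibly, the near-white background has dropped to a flat grey.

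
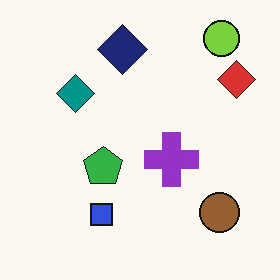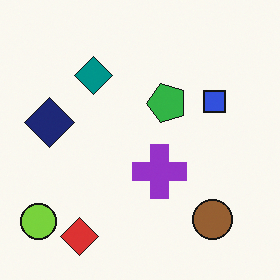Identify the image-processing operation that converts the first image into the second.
Transposed (reflected across the top-left ↔ bottom-right diagonal).

Shapes have swapped their row and column positions — what was in the top-right is now in the bottom-left — a diagonal reflection.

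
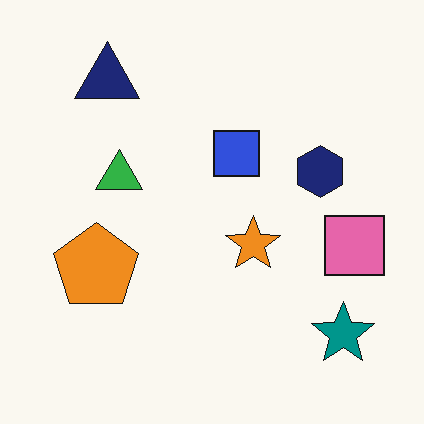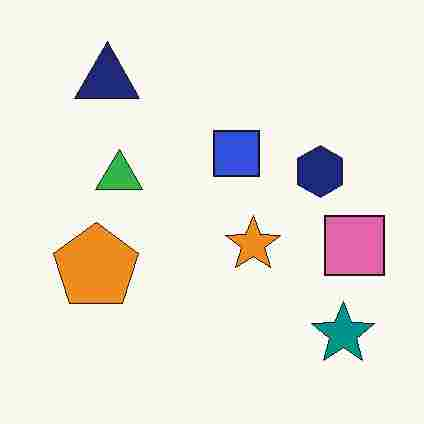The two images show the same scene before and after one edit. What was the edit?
The image was degraded with heavy JPEG compression.

Blocky 8×8 compression artifacts appear around shape edges and the flat background shows ringing — characteristic JPEG degradation.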